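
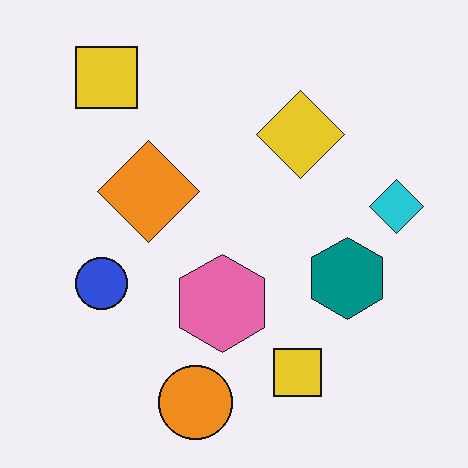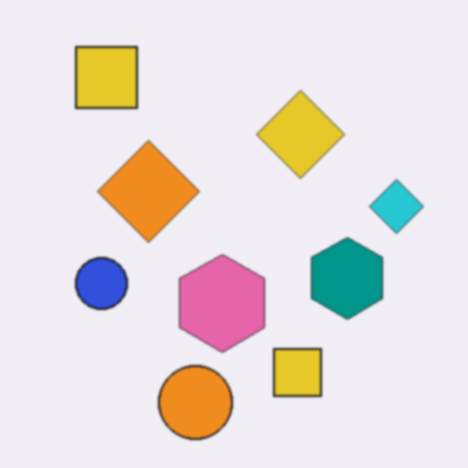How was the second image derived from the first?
Slightly softened.

Shape edges and outlines are uniformly softened across the whole image.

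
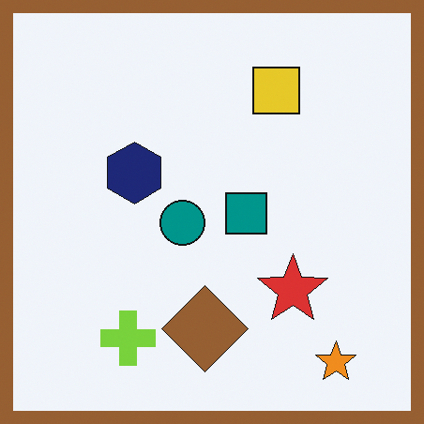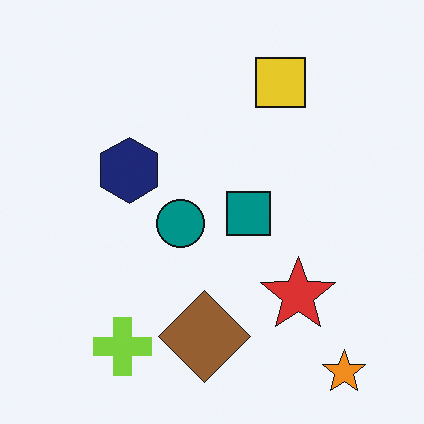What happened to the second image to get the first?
The first image is the second framed with a brown border.

A solid brown frame runs around the edge of the first image, with the content slightly shrunk inside it.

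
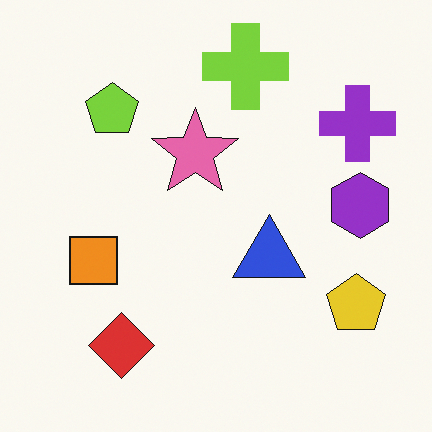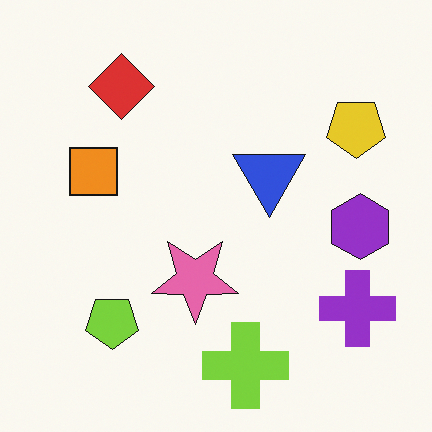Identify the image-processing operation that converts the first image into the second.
This is the original image flipped vertically (top ↔ bottom).

The lime cross is in the top of the first image and the bottom of the second — shapes on opposite sides of the horizontal midline have swapped in a mirror flip.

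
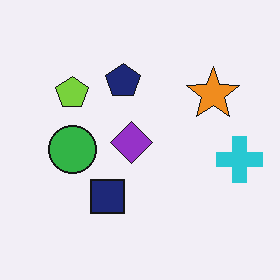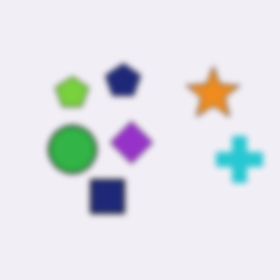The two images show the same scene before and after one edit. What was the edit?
Noticeably gaussian-blurred.

Shape edges and outlines are uniformly softened across the whole image.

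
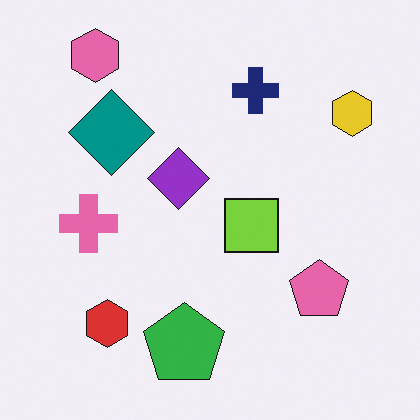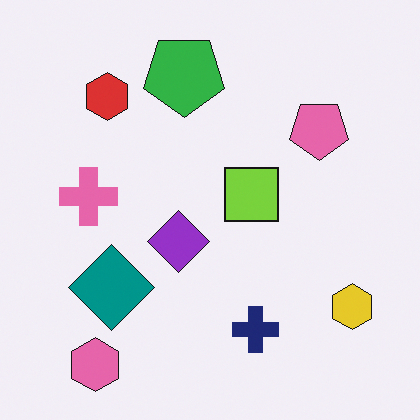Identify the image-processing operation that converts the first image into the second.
The image was flipped vertically (top ↔ bottom).

The pink hexagon is in the top-left of the first image and the bottom-left of the second — shapes on opposite sides of the horizontal midline have swapped in a mirror flip.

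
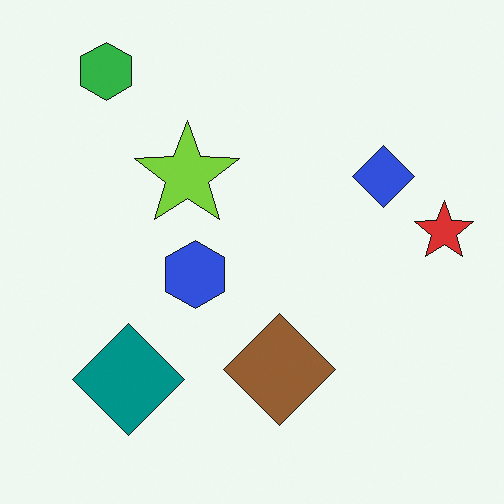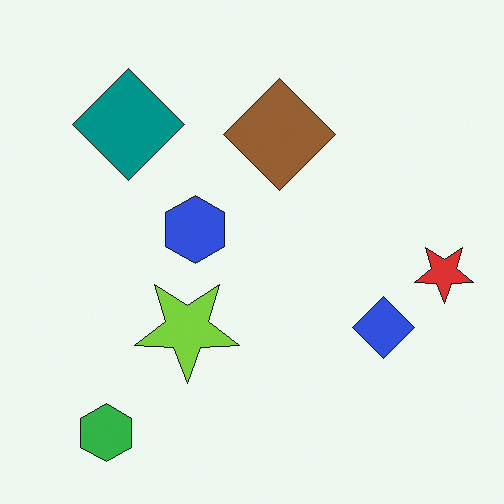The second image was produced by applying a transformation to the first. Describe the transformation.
This is the original image flipped vertically (top ↔ bottom).

The green hexagon is in the top-left of the first image and the bottom-left of the second — shapes on opposite sides of the horizontal midline have swapped in a mirror flip.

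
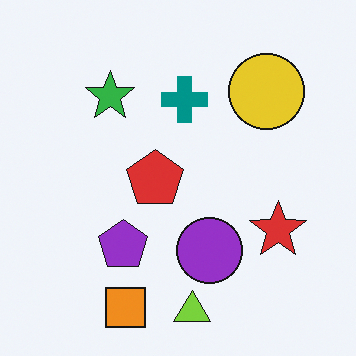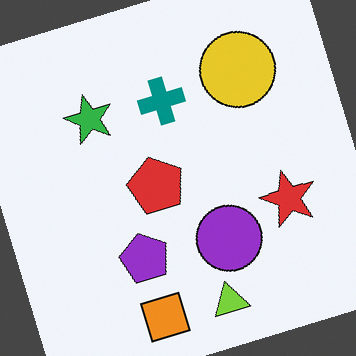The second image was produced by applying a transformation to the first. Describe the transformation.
The second image is the first rotated counter-clockwise by a moderate amount.

Every shape is tilted by the same angle and the image corners show triangular fill wedges — a whole-image rotation by a non-right angle.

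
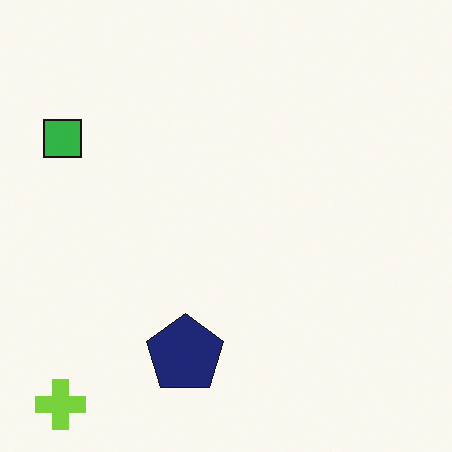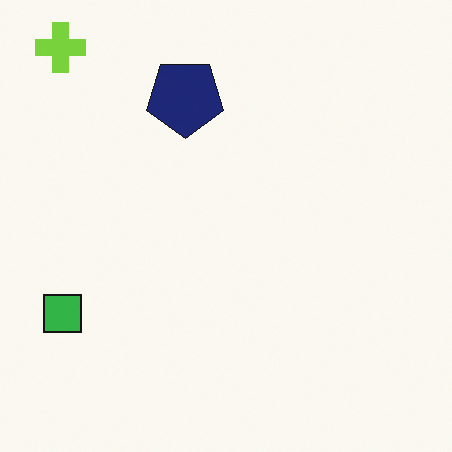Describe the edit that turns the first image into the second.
The transformation is: flipped vertically (top ↔ bottom).

The lime cross is in the bottom-left of the first image and the top-left of the second — shapes on opposite sides of the horizontal midline have swapped in a mirror flip.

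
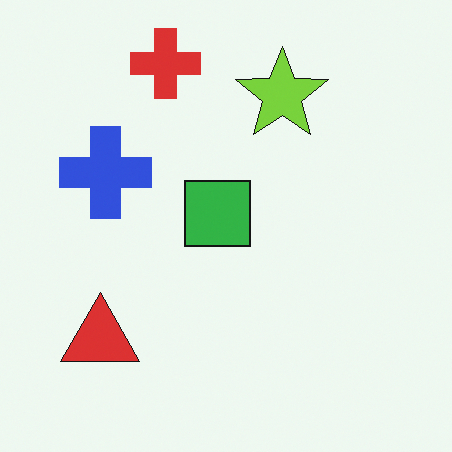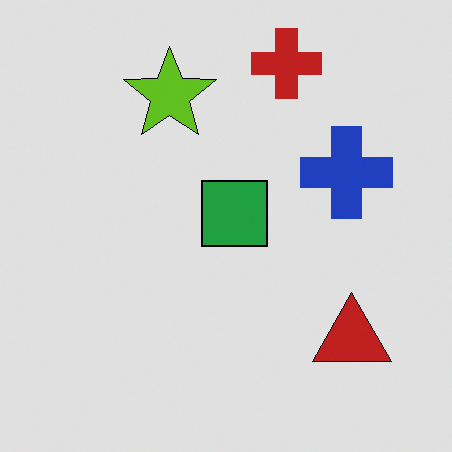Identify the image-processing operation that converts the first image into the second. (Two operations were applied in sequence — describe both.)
Moderately posterized, then flipped horizontally (left ↔ right).

Each flat color has snapped to a coarser quantized level — most visibly, the near-white background has dropped to a flat grey. The red triangle is in the bottom-left of the first image and the bottom-right of the second — shapes on opposite sides of the vertical midline have swapped in a mirror flip.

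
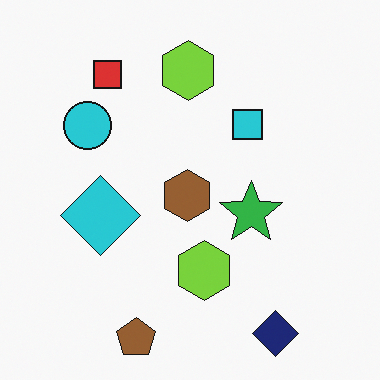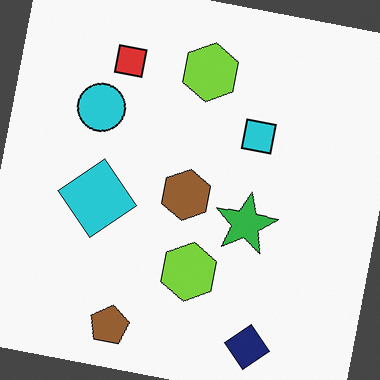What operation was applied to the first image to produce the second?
Rotated clockwise by a small amount.

Every shape is tilted by the same angle and the image corners show triangular fill wedges — a whole-image rotation by a non-right angle.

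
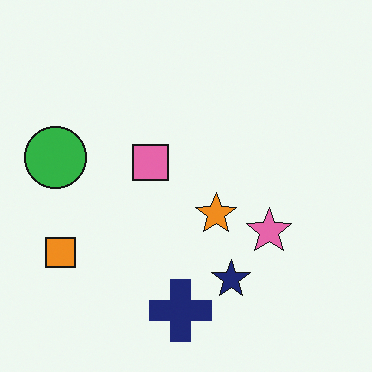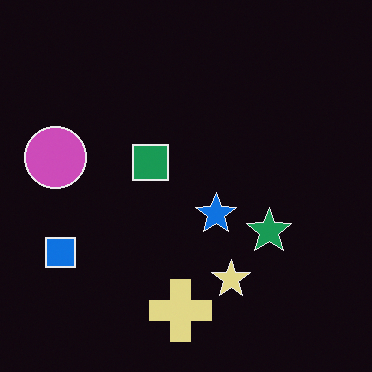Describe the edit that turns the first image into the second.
The transformation is: color-inverted (negative).

The light background has become dark and every shape's color is its complement — a photographic negative.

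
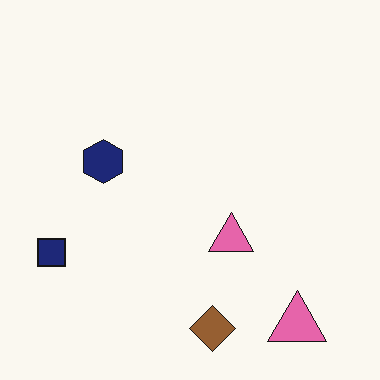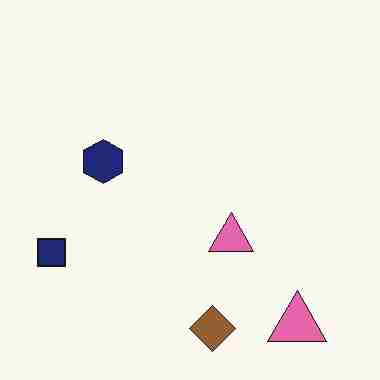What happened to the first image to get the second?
The transformation is: degraded with heavy JPEG compression.

Blocky 8×8 compression artifacts appear around shape edges and the flat background shows ringing — characteristic JPEG degradation.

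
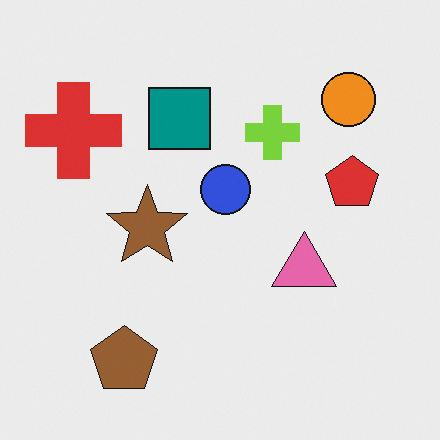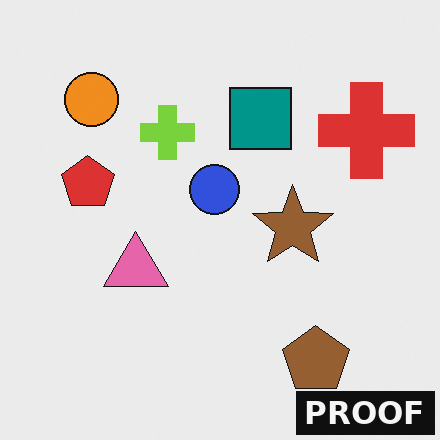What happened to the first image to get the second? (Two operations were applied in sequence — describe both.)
It was flipped horizontally (left ↔ right), then watermarked with the text "PROOF" in the lower-right corner.

The red cross is in the top-left of the first image and the top-right of the second — shapes on opposite sides of the vertical midline have swapped in a mirror flip. A dark label reading "PROOF" appears in the lower-right corner.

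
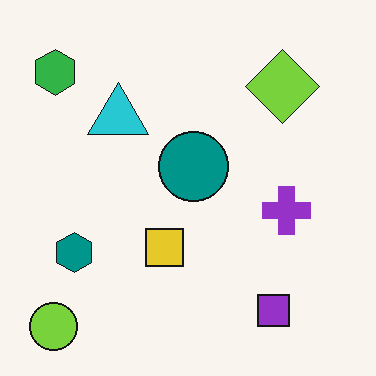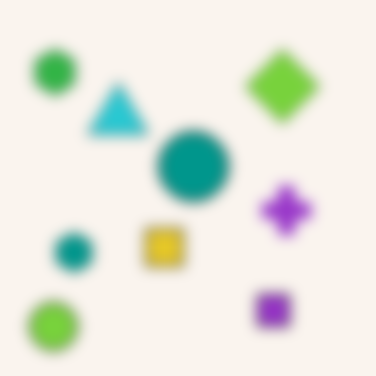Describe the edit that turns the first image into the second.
Strongly gaussian-blurred.

Shape edges and outlines are uniformly softened across the whole image.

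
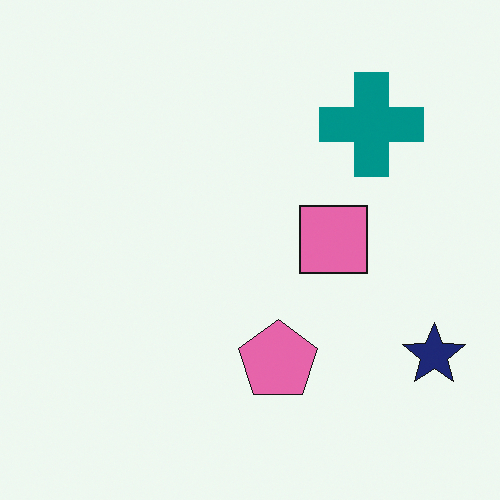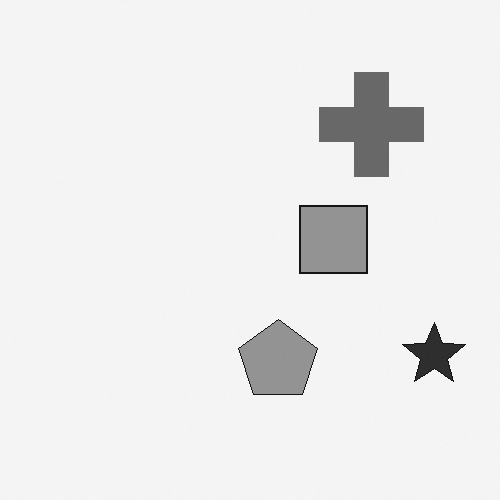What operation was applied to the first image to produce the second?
This is the original image converted to grayscale.

All color is removed — every shape is now a shade of grey.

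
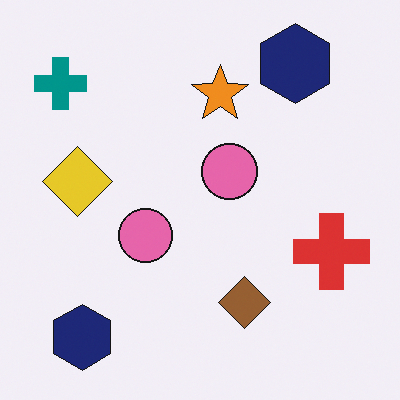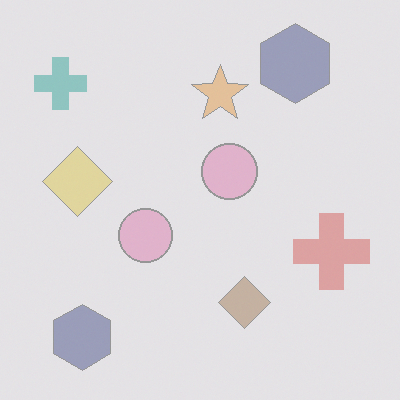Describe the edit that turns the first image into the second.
This is the original image washed out (contrast reduced).

Tones are pushed toward mid-grey across the whole image — a global contrast change.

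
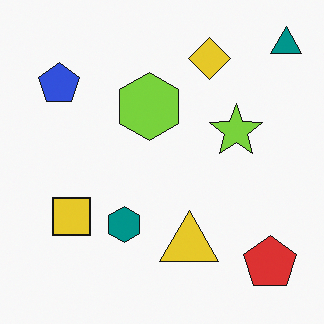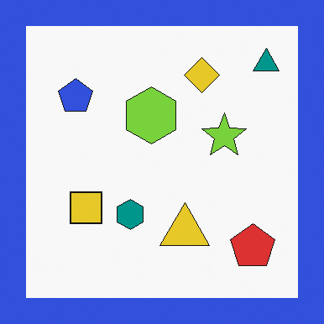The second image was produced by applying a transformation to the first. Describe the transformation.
The image was framed with a blue border.

A solid blue frame runs around the edge of the second image, with the content slightly shrunk inside it.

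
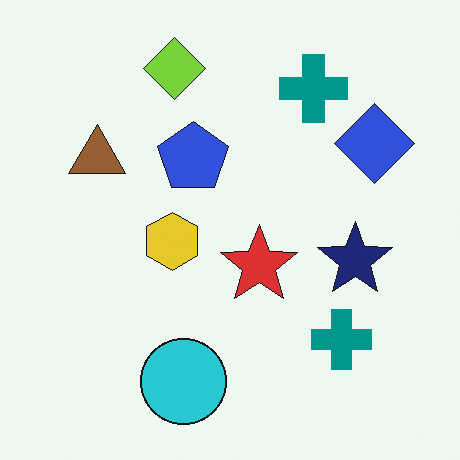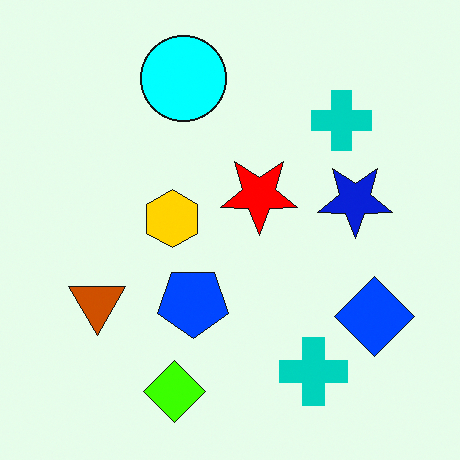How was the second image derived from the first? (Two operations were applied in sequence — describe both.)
This is the original image flipped vertically (top ↔ bottom), then made much more vivid (saturation change).

The lime diamond is in the top of the first image and the bottom of the second — shapes on opposite sides of the horizontal midline have swapped in a mirror flip. All colors are more vivid — a global saturation change.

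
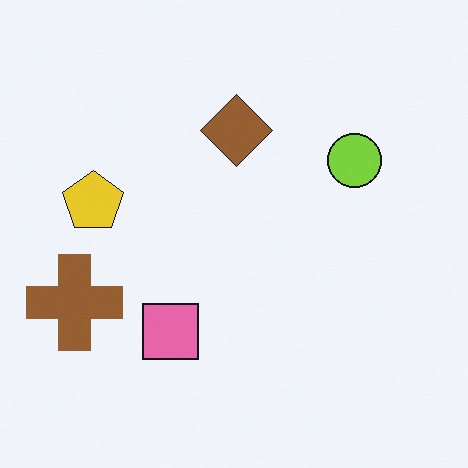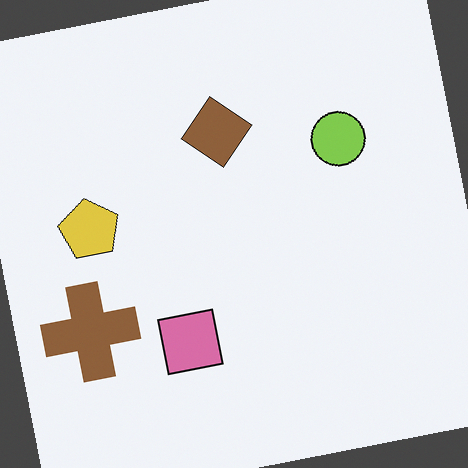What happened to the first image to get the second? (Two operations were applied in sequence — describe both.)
The transformation is: rotated counter-clockwise by a few degrees, then slightly desaturated.

Every shape is tilted by the same angle and the image corners show triangular fill wedges — a whole-image rotation by a non-right angle. All colors are more muted and greyish — a global saturation change.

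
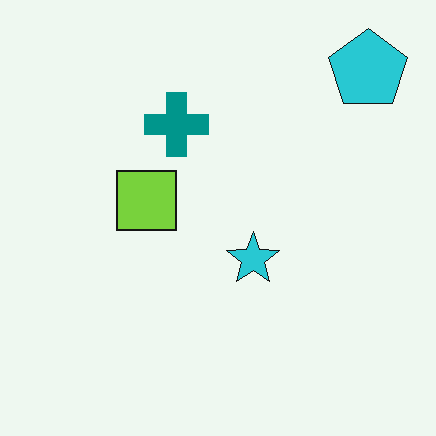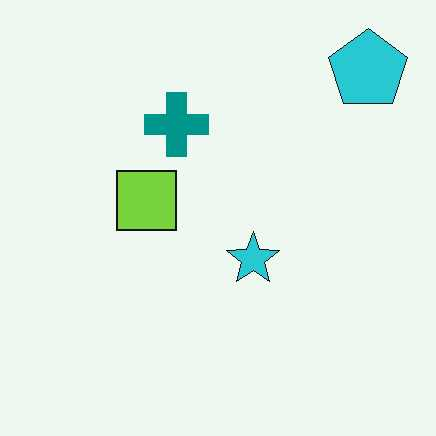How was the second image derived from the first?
The second image is the first given moderate JPEG compression.

Blocky 8×8 compression artifacts appear around shape edges and the flat background shows ringing — characteristic JPEG degradation.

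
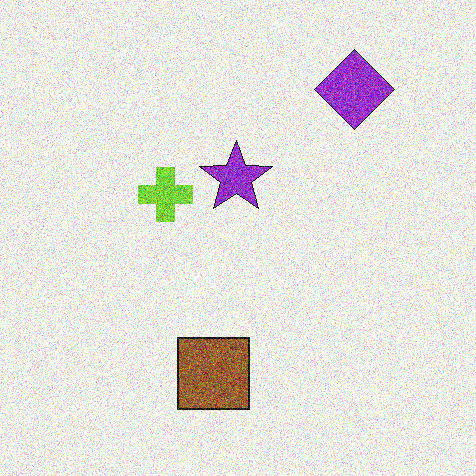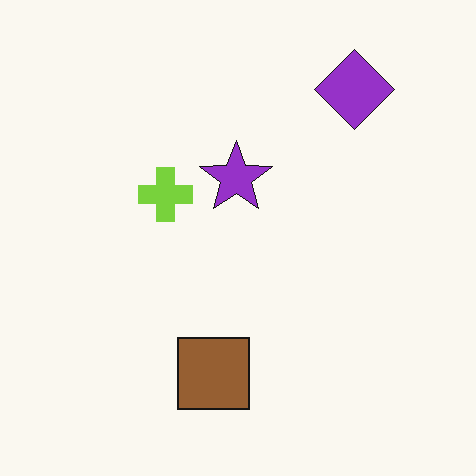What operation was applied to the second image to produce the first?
The image was degraded with a thick layer of grain.

Random speckle covers the whole image, including the flat background.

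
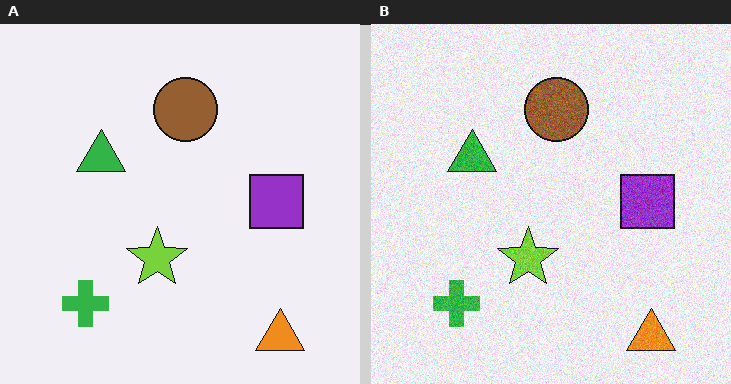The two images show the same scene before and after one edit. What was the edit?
The image was degraded with moderate additive noise.

Random speckle covers the whole image, including the flat background.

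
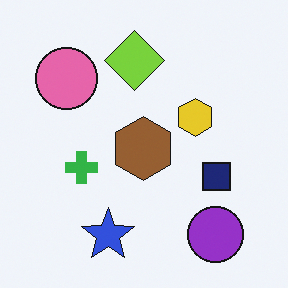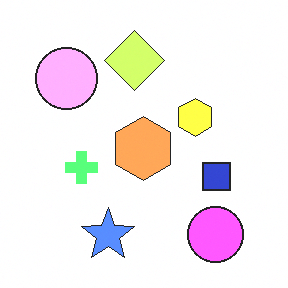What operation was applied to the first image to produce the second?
Substantially brightened.

Every pixel — background and shapes alike — is uniformly brightened.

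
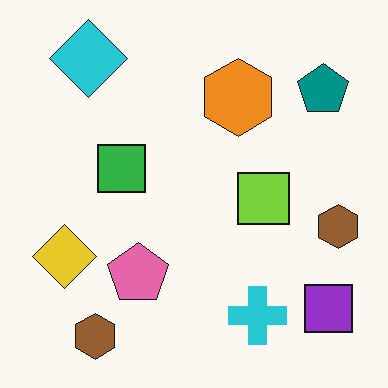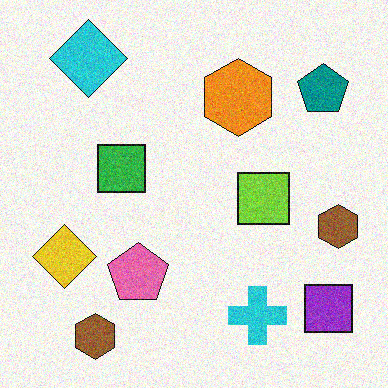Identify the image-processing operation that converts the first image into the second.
The transformation is: degraded with moderate additive noise.

Random speckle covers the whole image, including the flat background.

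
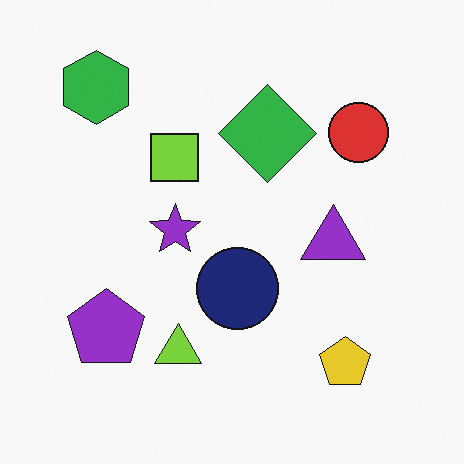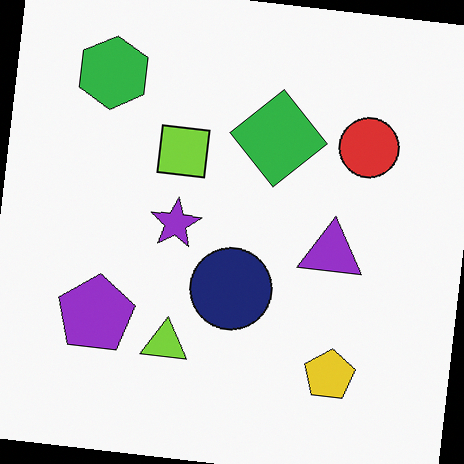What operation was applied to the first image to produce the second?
The image was rotated clockwise by a small amount.

Every shape is tilted by the same angle and the image corners show triangular fill wedges — a whole-image rotation by a non-right angle.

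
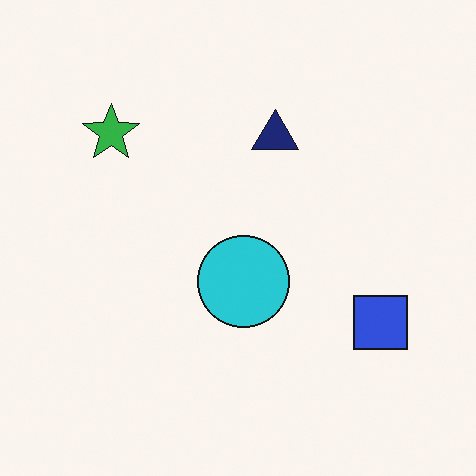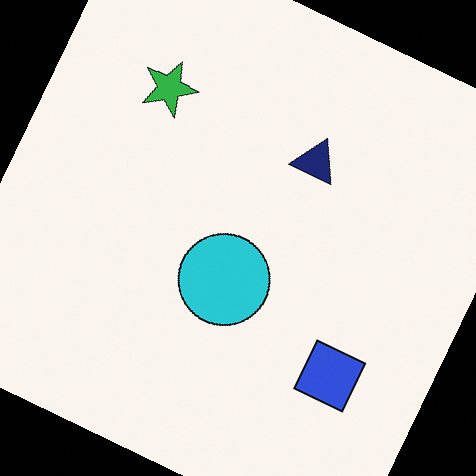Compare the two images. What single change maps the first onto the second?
It was rotated clockwise by a clearly visible amount.

Every shape is tilted by the same angle and the image corners show triangular fill wedges — a whole-image rotation by a non-right angle.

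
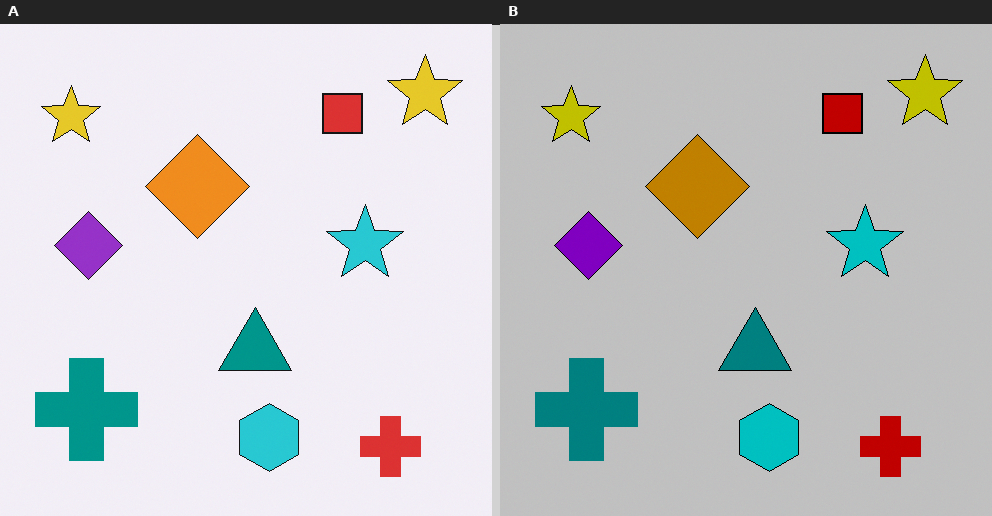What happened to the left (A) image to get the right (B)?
The transformation is: heavily posterized to just a handful of flat colors.

Each flat color has snapped to a coarser quantized level — most visibly, the near-white background has dropped to a flat grey.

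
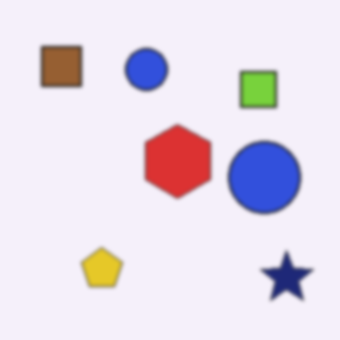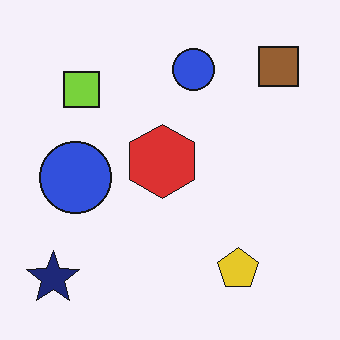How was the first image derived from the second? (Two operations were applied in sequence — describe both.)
It was given a subtle gaussian blur, then flipped horizontally (left ↔ right).

Shape edges and outlines are uniformly softened across the whole image. The navy star is in the bottom-left of the second image and the bottom-right of the first — shapes on opposite sides of the vertical midline have swapped in a mirror flip.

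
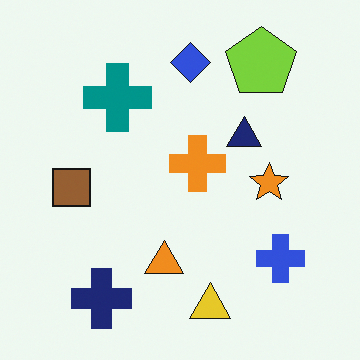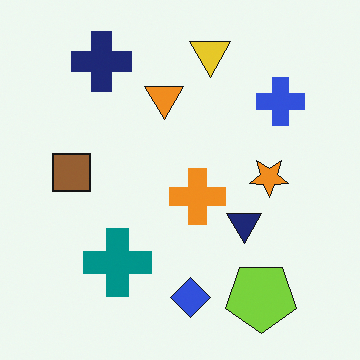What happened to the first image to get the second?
It was flipped vertically (top ↔ bottom).

The yellow triangle is in the bottom of the first image and the top of the second — shapes on opposite sides of the horizontal midline have swapped in a mirror flip.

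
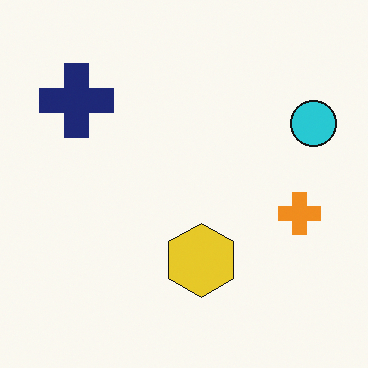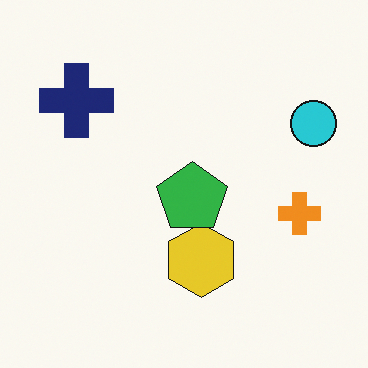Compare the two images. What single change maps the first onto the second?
This is the original image overlaid with an additional green pentagon.

A green pentagon appears in the second image that is absent from the first.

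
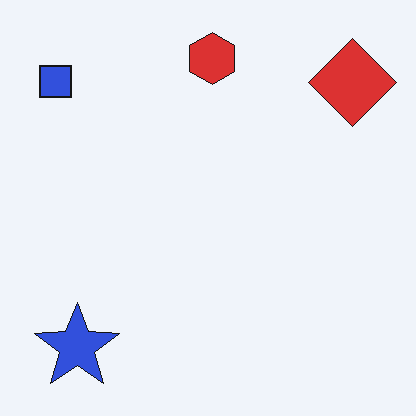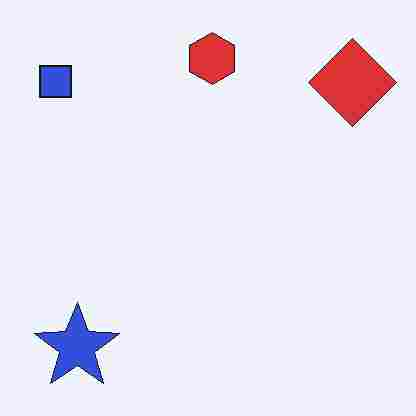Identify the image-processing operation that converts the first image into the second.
This is the original image degraded with heavy JPEG compression.

Blocky 8×8 compression artifacts appear around shape edges and the flat background shows ringing — characteristic JPEG degradation.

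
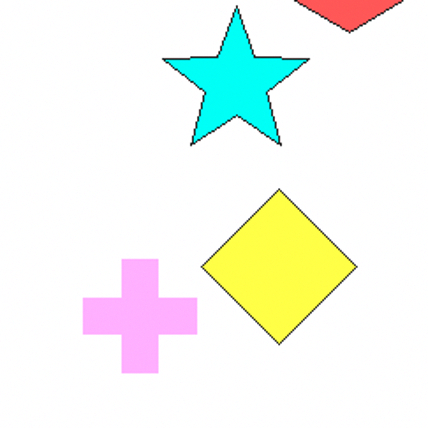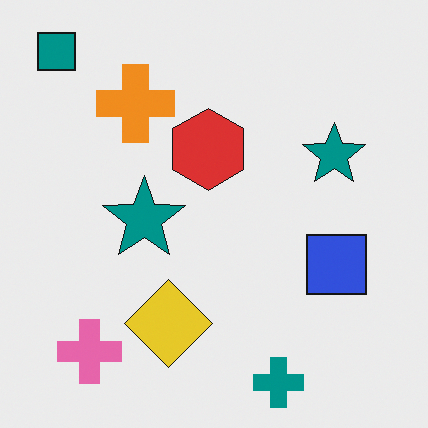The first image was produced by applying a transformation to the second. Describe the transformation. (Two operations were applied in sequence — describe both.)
The first image is the second noticeably brightened, then cropped to a noticeably smaller region and rescaled.

Every pixel — background and shapes alike — is uniformly brightened. The visible shapes are larger and the field of view is narrower; shapes near the original edges may be partly or wholly outside the frame — a crop-and-rescale.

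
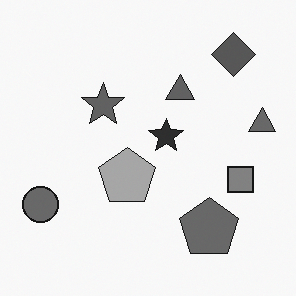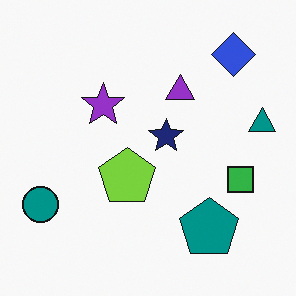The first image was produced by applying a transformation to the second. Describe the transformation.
The first image is the second converted to grayscale.

All color is removed — every shape is now a shade of grey.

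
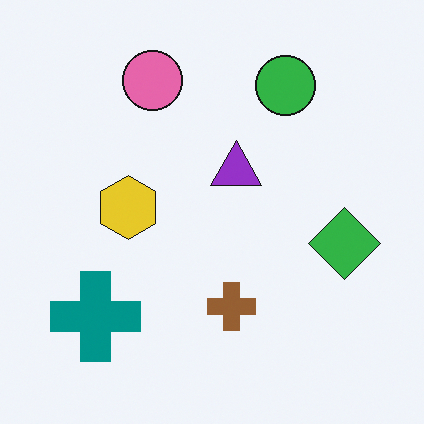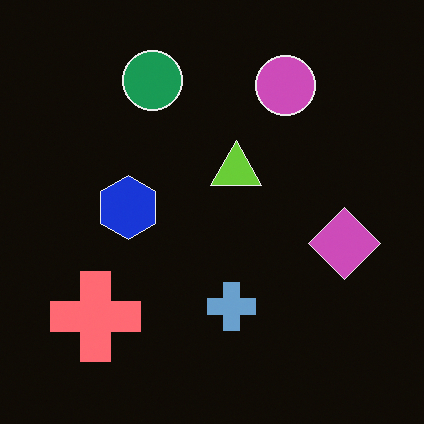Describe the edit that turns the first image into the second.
The transformation is: color-inverted (negative).

The light background has become dark and every shape's color is its complement — a photographic negative.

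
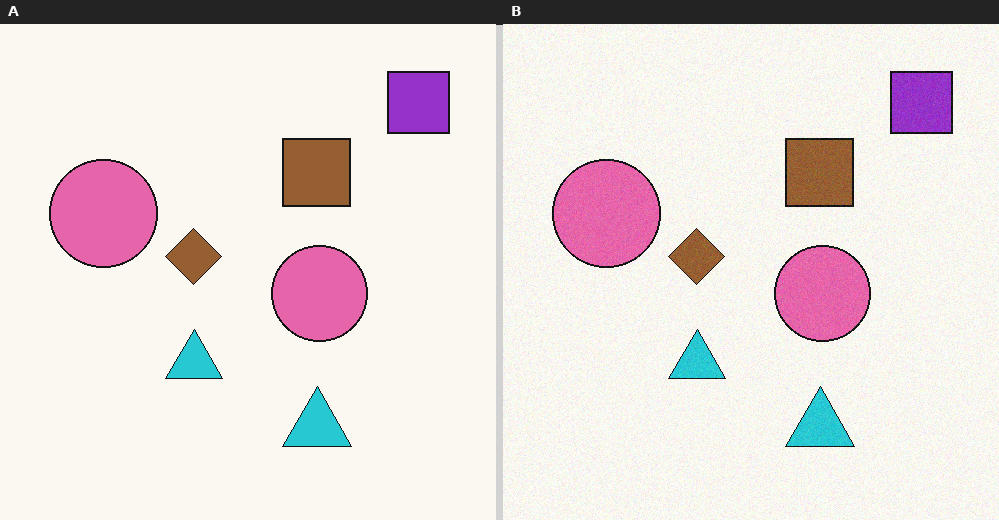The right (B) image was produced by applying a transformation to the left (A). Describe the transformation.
It was degraded with a light layer of grain.

Random speckle covers the whole image, including the flat background.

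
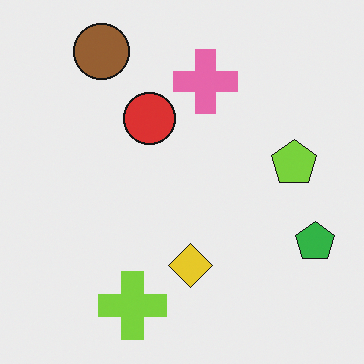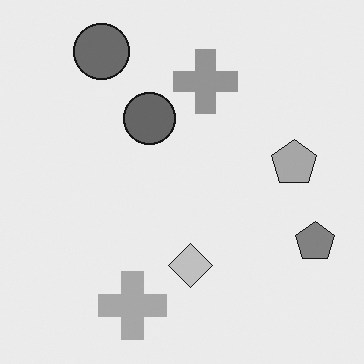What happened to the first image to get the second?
The transformation is: converted to grayscale.

All color is removed — every shape is now a shade of grey.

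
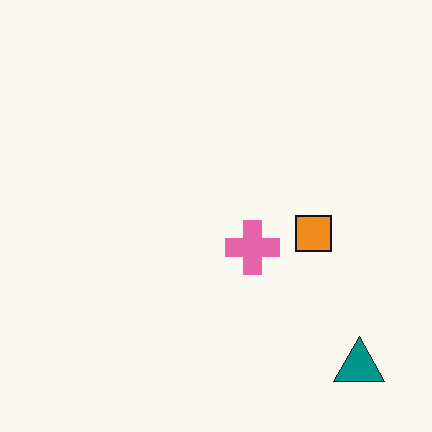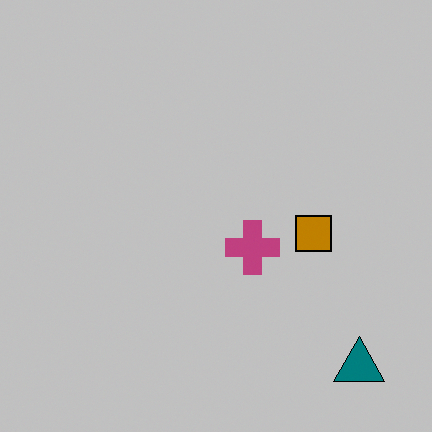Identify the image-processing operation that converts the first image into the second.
It was heavily posterized to just a handful of flat colors.

Each flat color has snapped to a coarser quantized level — most visibly, the near-white background has dropped to a flat grey.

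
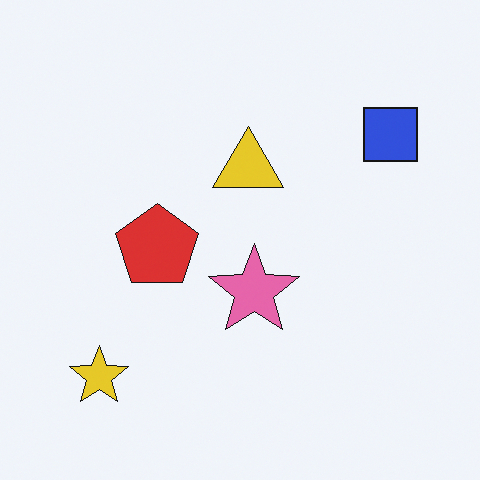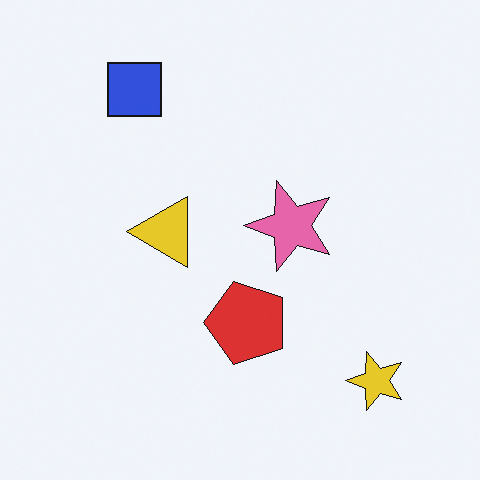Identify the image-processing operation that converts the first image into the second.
It was rotated 90° counter-clockwise.

The yellow star sits in the bottom-left of the first image and the bottom-right of the second — consistent with a whole-image 90° counter-clockwise rotation.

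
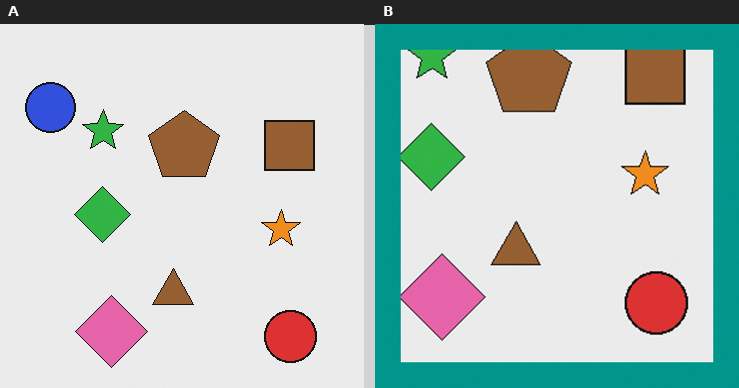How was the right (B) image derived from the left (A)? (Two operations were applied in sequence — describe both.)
The transformation is: cropped to a modestly smaller region and rescaled, then framed with a teal border.

The visible shapes are larger and the field of view is narrower; shapes near the original edges may be partly or wholly outside the frame — a crop-and-rescale. A solid teal frame runs around the edge of the right (B) image, with the content slightly shrunk inside it.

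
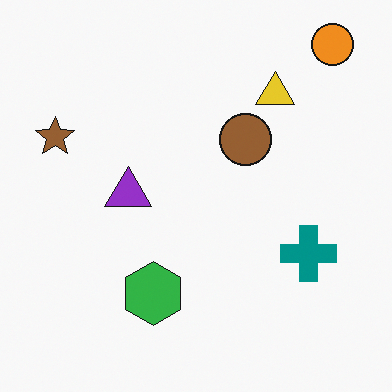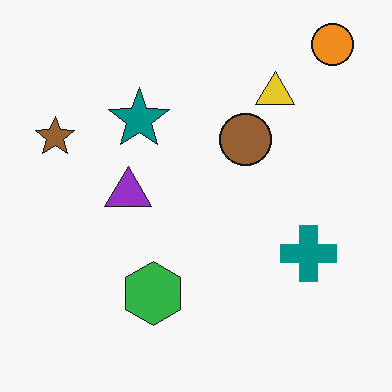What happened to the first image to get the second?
It was overlaid with an additional teal star.

A teal star appears in the second image that is absent from the first.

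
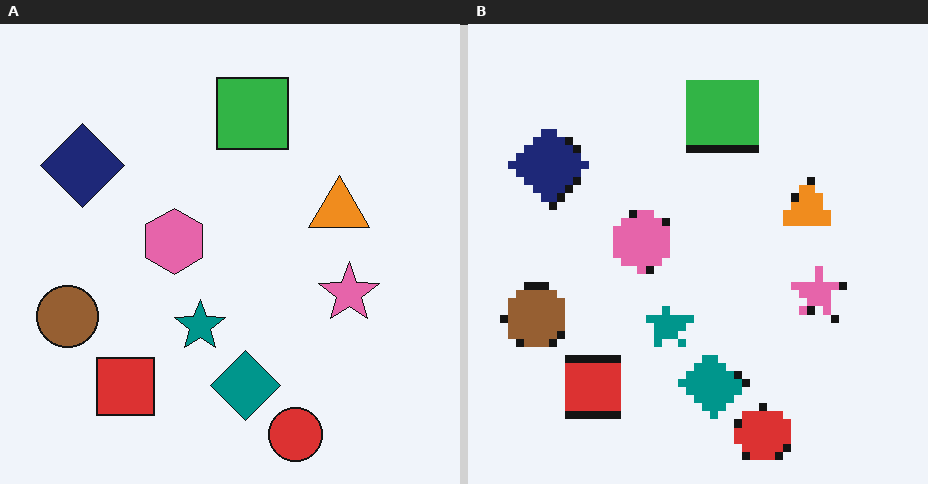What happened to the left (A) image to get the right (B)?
The right (B) image is the left (A) pixelated into visible square blocks.

Shapes are reduced to large square blocks; fine edges and outlines are lost — a downscale-then-upscale (mosaic) effect.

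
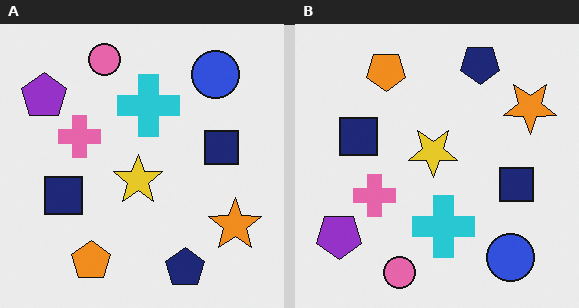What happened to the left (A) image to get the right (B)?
It was flipped vertically (top ↔ bottom).

The pink circle is in the top of the left (A) image and the bottom of the right (B) — shapes on opposite sides of the horizontal midline have swapped in a mirror flip.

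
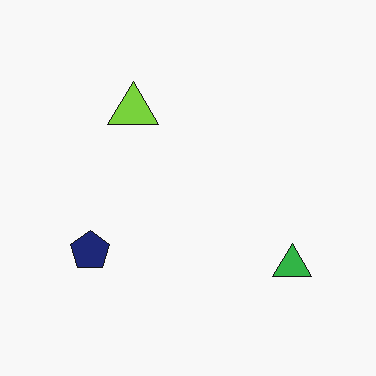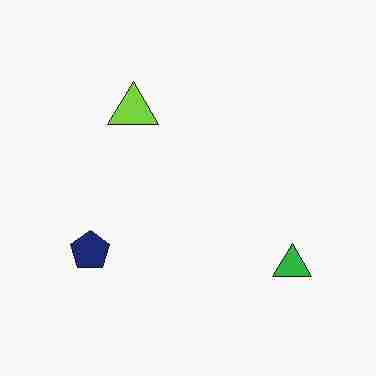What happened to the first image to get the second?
It was degraded with heavy JPEG compression.

Blocky 8×8 compression artifacts appear around shape edges and the flat background shows ringing — characteristic JPEG degradation.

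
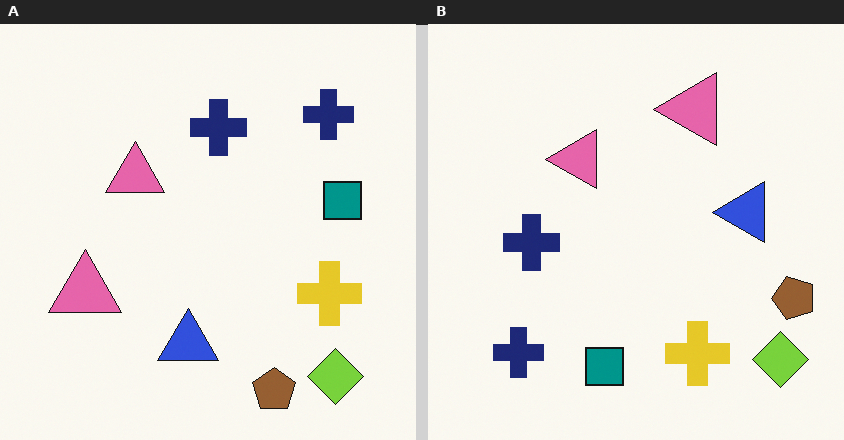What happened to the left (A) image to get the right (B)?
It was transposed (reflected across the top-left ↔ bottom-right diagonal).

Shapes have swapped their row and column positions — what was in the top-right is now in the bottom-left — a diagonal reflection.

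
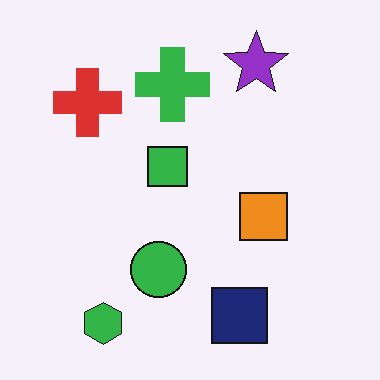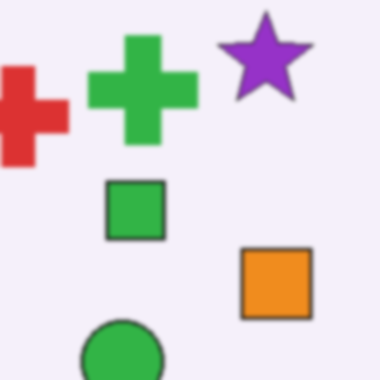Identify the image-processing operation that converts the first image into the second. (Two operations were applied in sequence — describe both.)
The transformation is: cropped to a modestly smaller region and rescaled, then slightly softened.

The visible shapes are larger and the field of view is narrower; shapes near the original edges may be partly or wholly outside the frame — a crop-and-rescale. Shape edges and outlines are uniformly softened across the whole image.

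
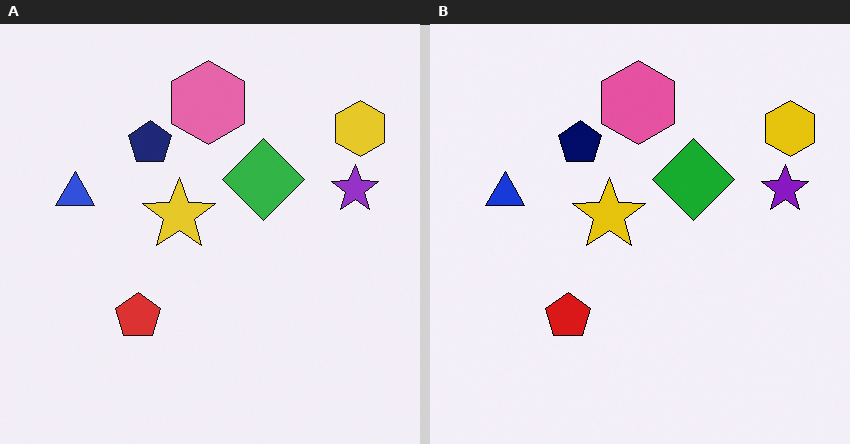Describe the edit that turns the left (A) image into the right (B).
Given slightly increased contrast.

Tones are pushed away from mid-grey across the whole image — a global contrast change.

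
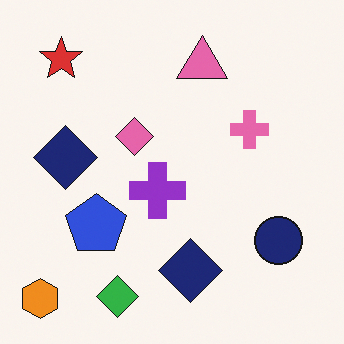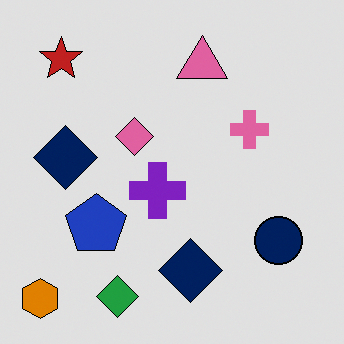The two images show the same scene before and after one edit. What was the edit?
The second image is the first moderately posterized.

Each flat color has snapped to a coarser quantized level — most visibly, the near-white background has dropped to a flat grey.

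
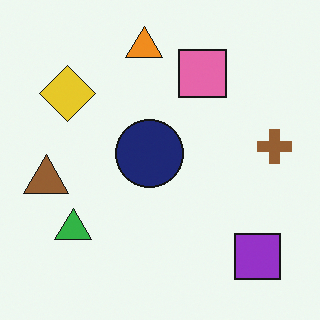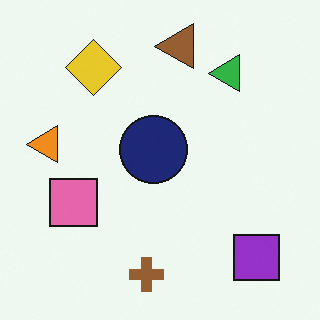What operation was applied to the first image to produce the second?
It was transposed (reflected across the top-left ↔ bottom-right diagonal).

Shapes have swapped their row and column positions — what was in the top-right is now in the bottom-left — a diagonal reflection.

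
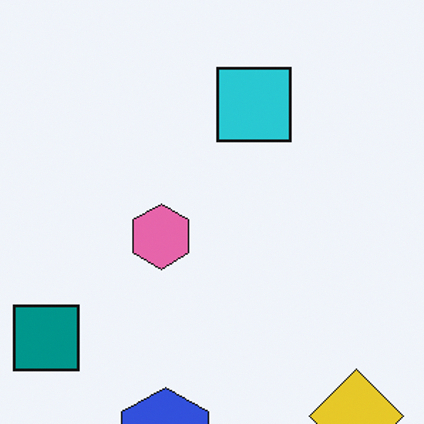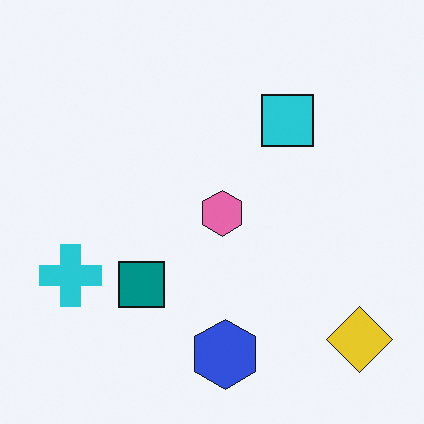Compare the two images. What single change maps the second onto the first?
This is the original image cropped to a modestly smaller region and rescaled.

The visible shapes are larger and the field of view is narrower; shapes near the original edges may be partly or wholly outside the frame — a crop-and-rescale.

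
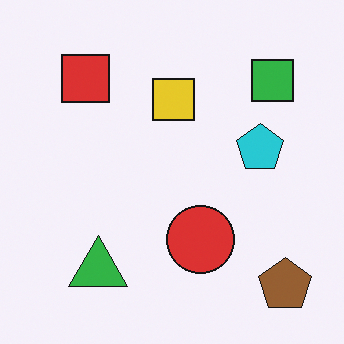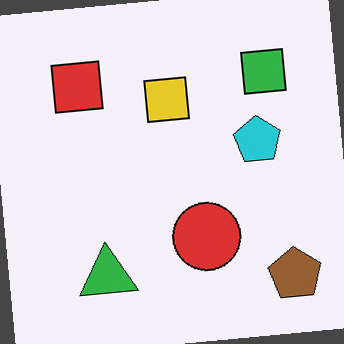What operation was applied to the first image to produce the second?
This is the original image rotated counter-clockwise by a slight angle.

Every shape is tilted by the same angle and the image corners show triangular fill wedges — a whole-image rotation by a non-right angle.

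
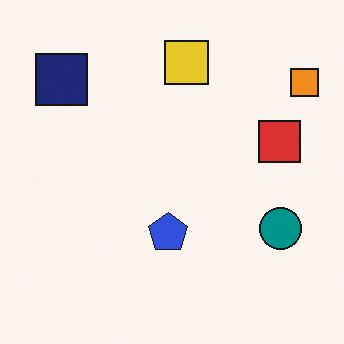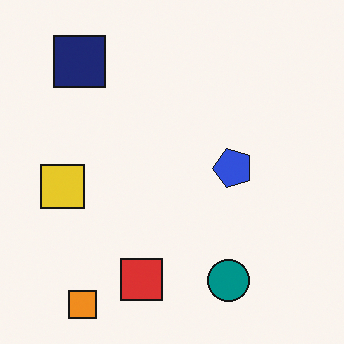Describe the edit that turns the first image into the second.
This is the original image transposed (reflected across the top-left ↔ bottom-right diagonal).

Shapes have swapped their row and column positions — what was in the top-right is now in the bottom-left — a diagonal reflection.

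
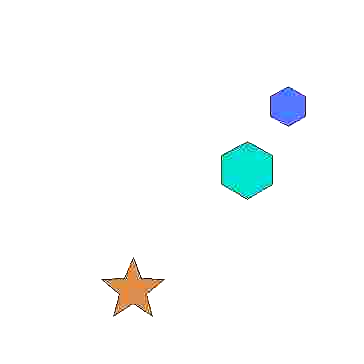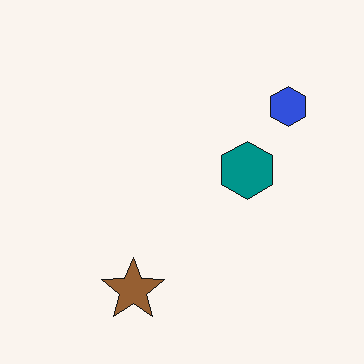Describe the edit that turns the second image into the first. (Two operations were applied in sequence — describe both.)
Heavily JPEG-compressed with obvious blocking artifacts, then brightened a lot.

Blocky 8×8 compression artifacts appear around shape edges and the flat background shows ringing — characteristic JPEG degradation. Every pixel — background and shapes alike — is uniformly brightened.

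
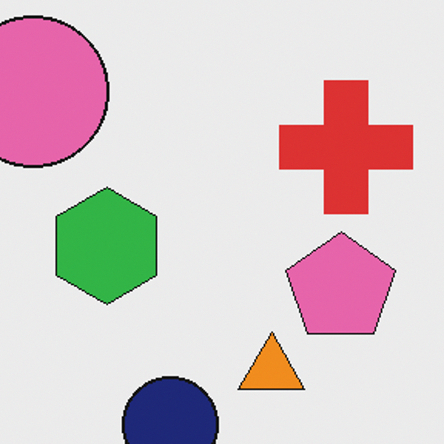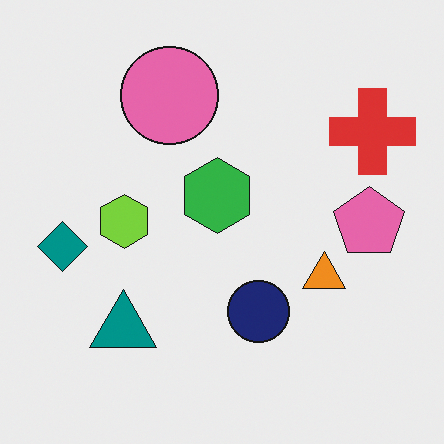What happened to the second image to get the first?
It was cropped to a modestly smaller region and rescaled.

The visible shapes are larger and the field of view is narrower; shapes near the original edges may be partly or wholly outside the frame — a crop-and-rescale.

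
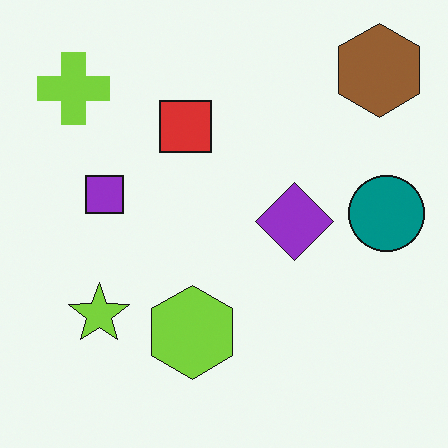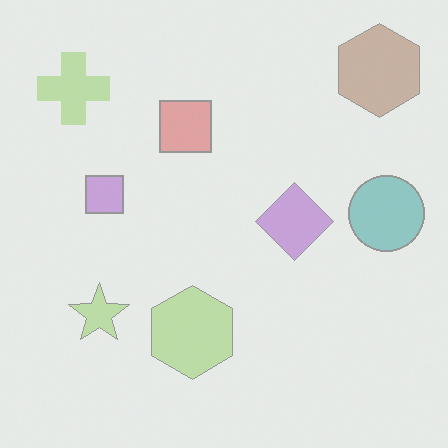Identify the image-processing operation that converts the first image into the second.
It was given much lower contrast.

Tones are pushed toward mid-grey across the whole image — a global contrast change.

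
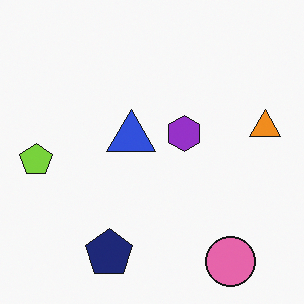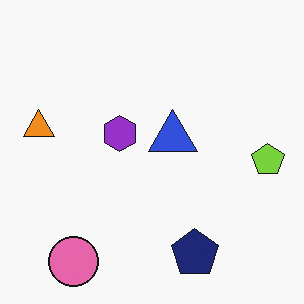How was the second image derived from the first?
The image was flipped horizontally (left ↔ right).

The lime pentagon is in the left of the first image and the right of the second — shapes on opposite sides of the vertical midline have swapped in a mirror flip.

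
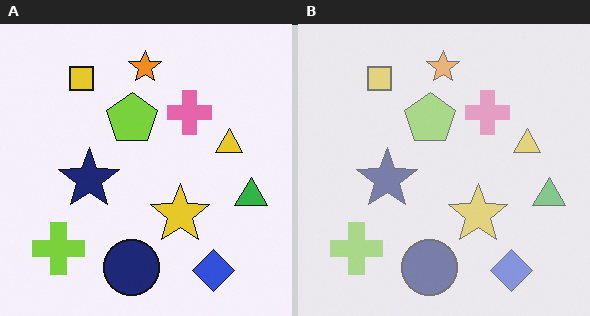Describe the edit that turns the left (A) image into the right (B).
The transformation is: given much lower contrast.

Tones are pushed toward mid-grey across the whole image — a global contrast change.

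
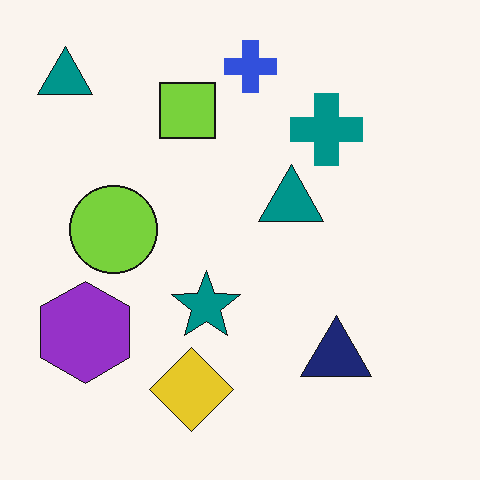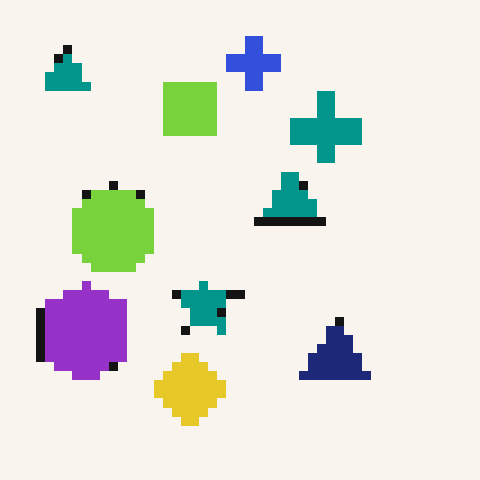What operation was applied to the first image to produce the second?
The second image is the first coarsely pixelated.

Shapes are reduced to large square blocks; fine edges and outlines are lost — a downscale-then-upscale (mosaic) effect.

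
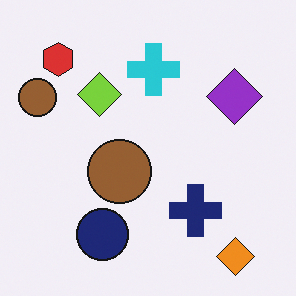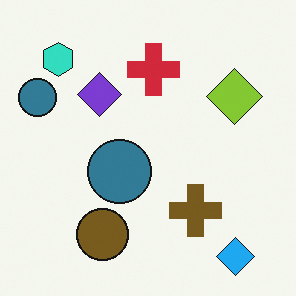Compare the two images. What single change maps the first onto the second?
Hue-shifted through roughly half the color wheel.

Every shape's color has rotated by the same amount around the hue wheel — a uniform hue shift.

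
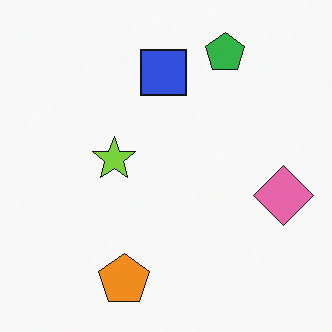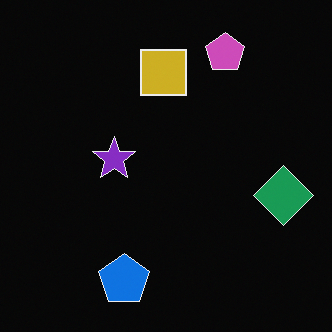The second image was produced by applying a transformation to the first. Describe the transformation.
The image was color-inverted (negative).

The light background has become dark and every shape's color is its complement — a photographic negative.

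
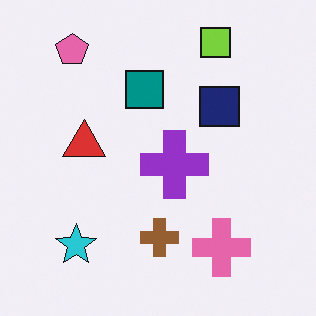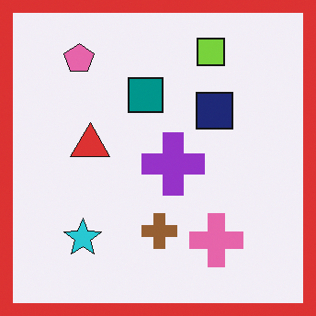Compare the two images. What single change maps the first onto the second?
This is the original image framed with a red border.

A solid red frame runs around the edge of the second image, with the content slightly shrunk inside it.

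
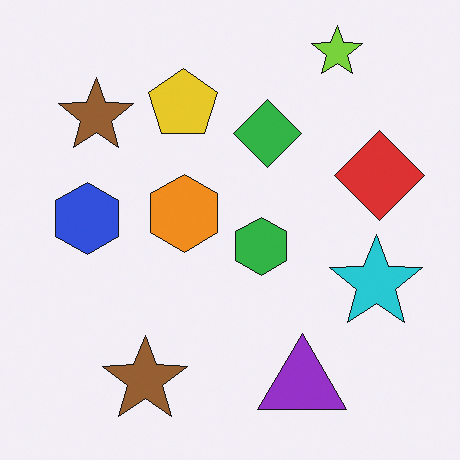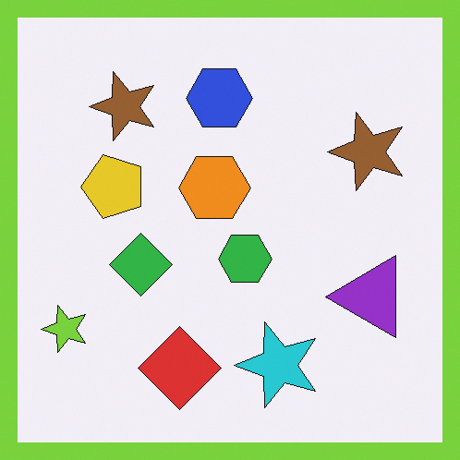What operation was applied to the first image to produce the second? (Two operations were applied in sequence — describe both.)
This is the original image transposed (reflected across the top-left ↔ bottom-right diagonal), then framed with a lime border.

Shapes have swapped their row and column positions — what was in the top-right is now in the bottom-left — a diagonal reflection. A solid lime frame runs around the edge of the second image, with the content slightly shrunk inside it.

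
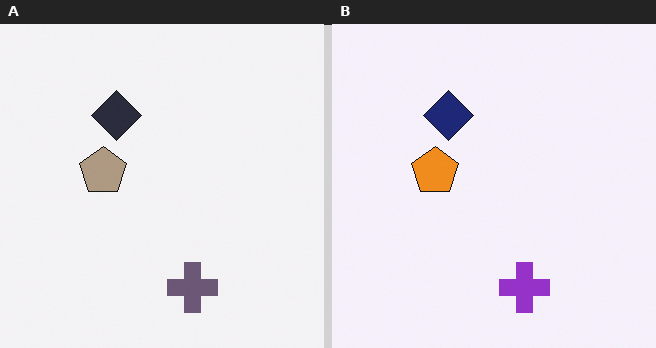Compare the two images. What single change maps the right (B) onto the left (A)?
The image was made much more muted (saturation change).

All colors are more muted and greyish — a global saturation change.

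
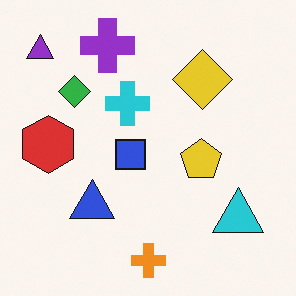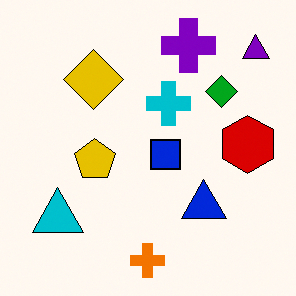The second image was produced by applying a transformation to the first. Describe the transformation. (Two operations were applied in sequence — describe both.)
This is the original image flipped horizontally (left ↔ right), then given slightly increased contrast.

The purple triangle is in the top-left of the first image and the top-right of the second — shapes on opposite sides of the vertical midline have swapped in a mirror flip. Tones are pushed away from mid-grey across the whole image — a global contrast change.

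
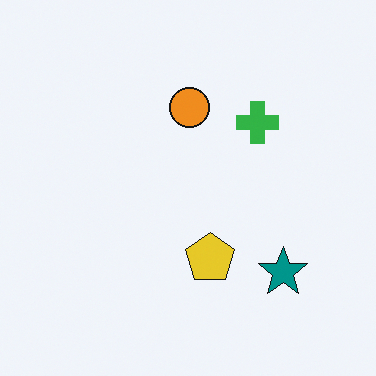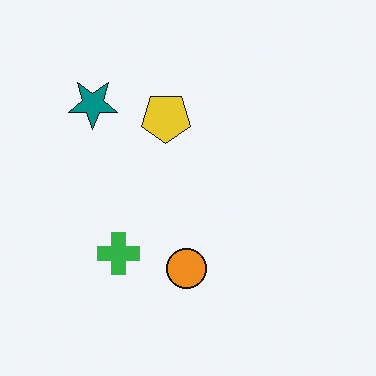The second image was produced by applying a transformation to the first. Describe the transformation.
The transformation is: rotated 180°.

The teal star sits in the bottom-right of the first image and the top-left of the second — consistent with a whole-image 180° rotation.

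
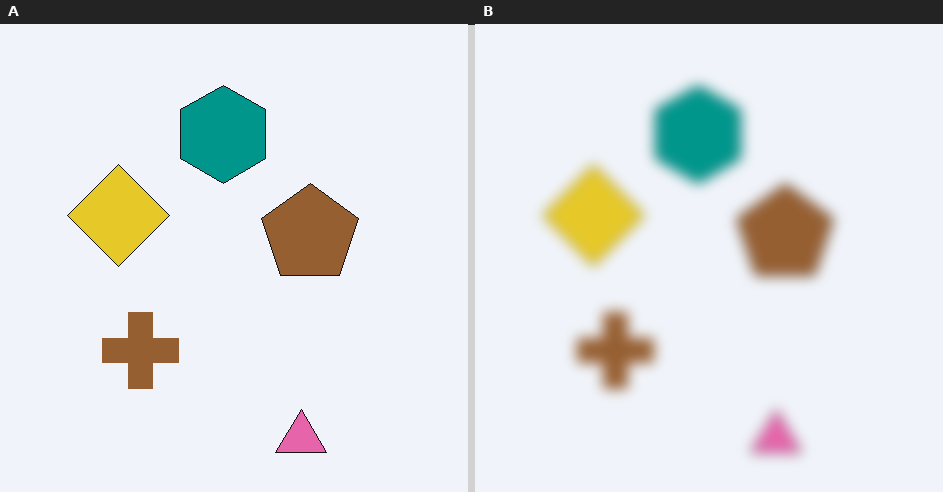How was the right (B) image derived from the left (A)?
It was heavily blurred.

Shape edges and outlines are uniformly softened across the whole image.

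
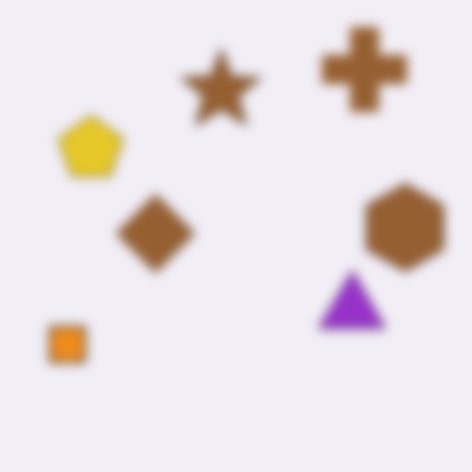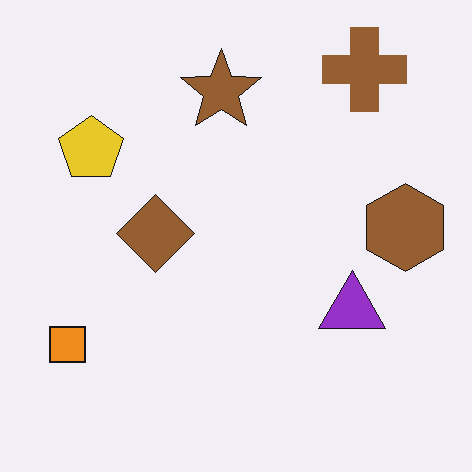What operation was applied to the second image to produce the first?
The transformation is: strongly gaussian-blurred.

Shape edges and outlines are uniformly softened across the whole image.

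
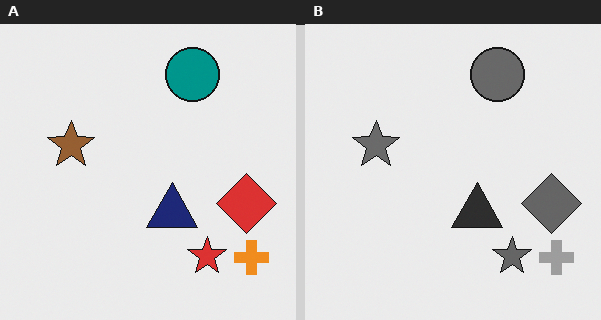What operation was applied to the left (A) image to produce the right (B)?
It was converted to grayscale.

All color is removed — every shape is now a shade of grey.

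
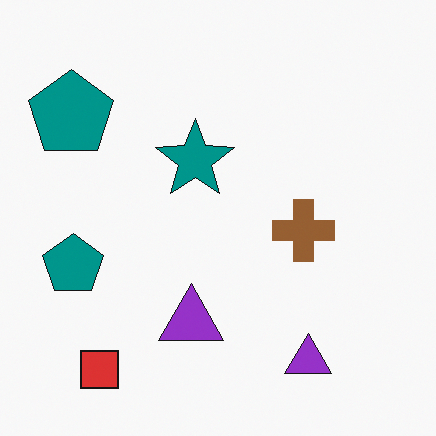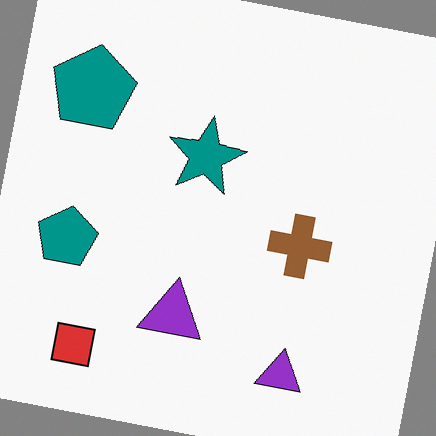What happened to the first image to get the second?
This is the original image rotated clockwise by a small amount.

Every shape is tilted by the same angle and the image corners show triangular fill wedges — a whole-image rotation by a non-right angle.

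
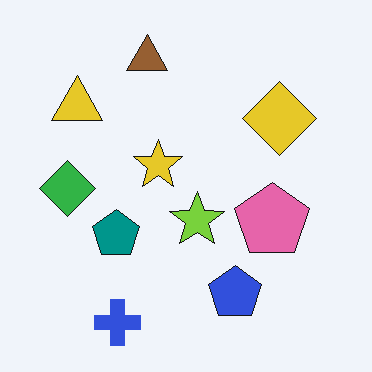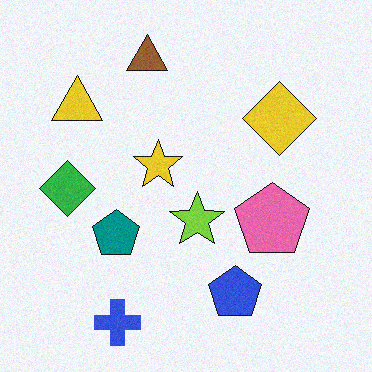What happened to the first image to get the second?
It was degraded with a light layer of grain.

Random speckle covers the whole image, including the flat background.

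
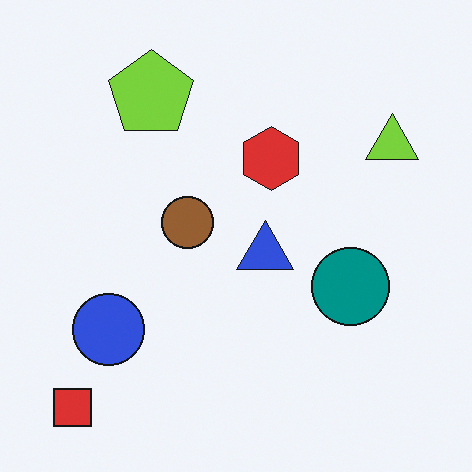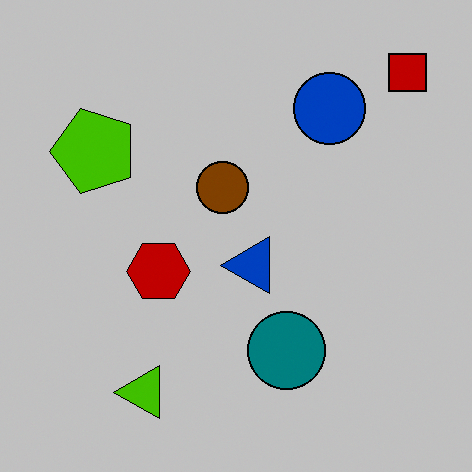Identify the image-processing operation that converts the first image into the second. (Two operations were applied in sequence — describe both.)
It was transposed (reflected across the top-left ↔ bottom-right diagonal), then heavily posterized to just a handful of flat colors.

Shapes have swapped their row and column positions — what was in the top-right is now in the bottom-left — a diagonal reflection. Each flat color has snapped to a coarser quantized level — most visibly, the near-white background has dropped to a flat grey.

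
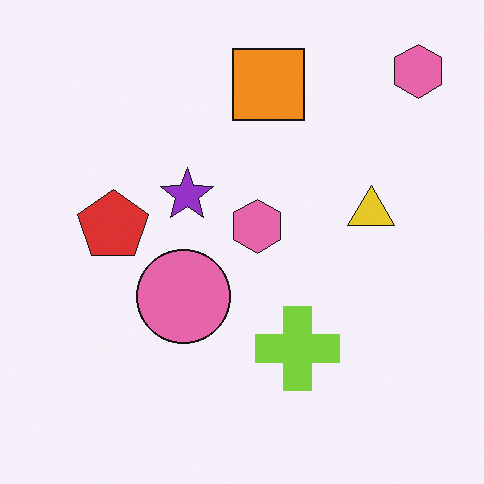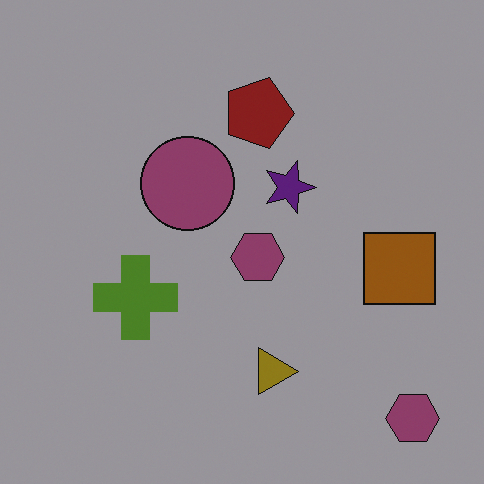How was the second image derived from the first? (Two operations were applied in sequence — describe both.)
The image was darkened a lot, then rotated 90° clockwise.

Every pixel — background and shapes alike — is uniformly darkened. The orange square sits in the top of the first image and the right of the second — consistent with a whole-image 90° clockwise rotation.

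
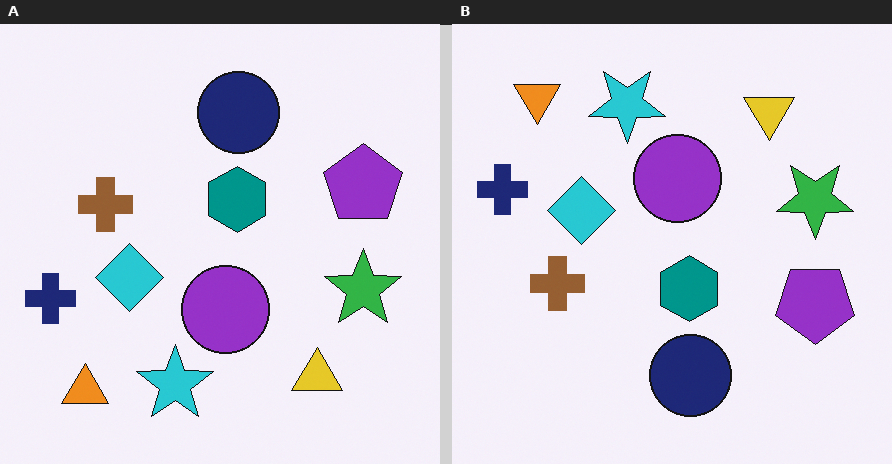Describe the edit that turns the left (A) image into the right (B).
This is the original image flipped vertically (top ↔ bottom).

The orange triangle is in the bottom-left of the left (A) image and the top-left of the right (B) — shapes on opposite sides of the horizontal midline have swapped in a mirror flip.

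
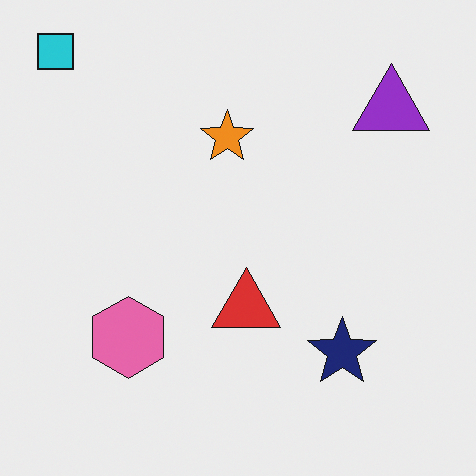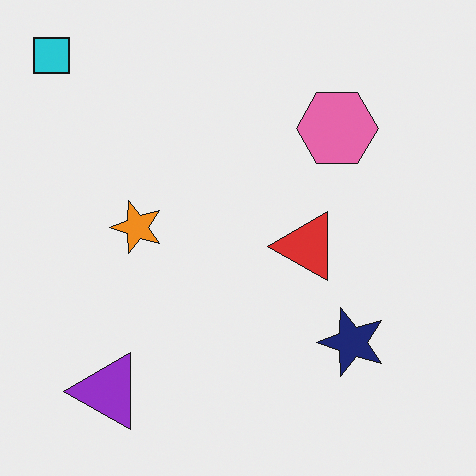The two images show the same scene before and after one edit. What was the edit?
It was transposed (reflected across the top-left ↔ bottom-right diagonal).

Shapes have swapped their row and column positions — what was in the top-right is now in the bottom-left — a diagonal reflection.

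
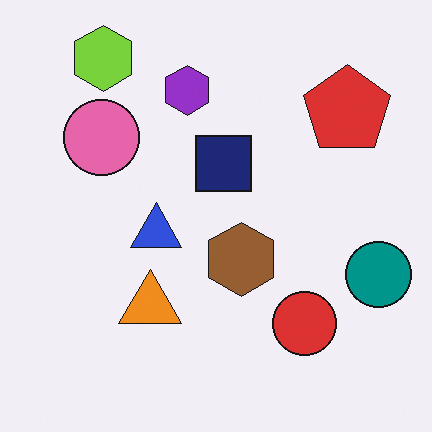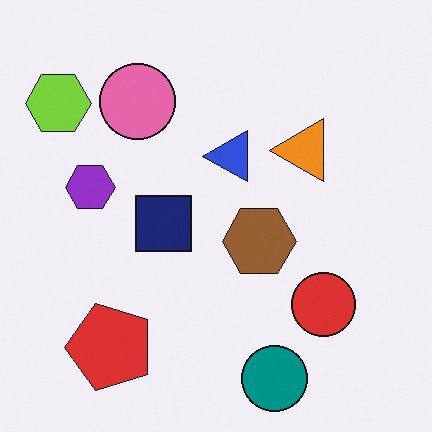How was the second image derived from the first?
The image was transposed (reflected across the top-left ↔ bottom-right diagonal).

Shapes have swapped their row and column positions — what was in the top-right is now in the bottom-left — a diagonal reflection.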